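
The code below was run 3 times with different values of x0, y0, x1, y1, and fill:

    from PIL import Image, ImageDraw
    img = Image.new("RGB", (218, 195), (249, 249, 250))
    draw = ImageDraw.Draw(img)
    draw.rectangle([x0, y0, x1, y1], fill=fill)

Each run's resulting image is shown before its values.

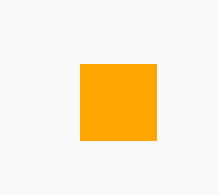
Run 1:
x0 = 80
y0 = 64
x1 = 156
y1 = 140
fill = 'orange'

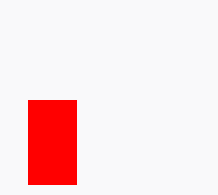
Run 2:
x0 = 28
y0 = 100
x1 = 76
y1 = 184
fill = 'red'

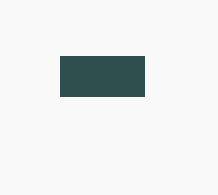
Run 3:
x0 = 60, y0 = 56, x1 = 144, y1 = 96, fill = 'darkslategray'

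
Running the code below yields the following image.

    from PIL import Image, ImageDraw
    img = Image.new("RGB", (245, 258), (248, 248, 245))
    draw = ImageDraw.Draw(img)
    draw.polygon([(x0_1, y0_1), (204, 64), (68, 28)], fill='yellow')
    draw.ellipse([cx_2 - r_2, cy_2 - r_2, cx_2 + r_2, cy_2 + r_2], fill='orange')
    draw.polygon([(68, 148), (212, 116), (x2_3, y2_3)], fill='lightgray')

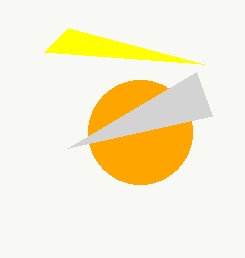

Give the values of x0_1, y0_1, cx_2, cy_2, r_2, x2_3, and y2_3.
x0_1 = 44, y0_1 = 52, cx_2 = 140, cy_2 = 132, r_2 = 52, x2_3 = 196, y2_3 = 72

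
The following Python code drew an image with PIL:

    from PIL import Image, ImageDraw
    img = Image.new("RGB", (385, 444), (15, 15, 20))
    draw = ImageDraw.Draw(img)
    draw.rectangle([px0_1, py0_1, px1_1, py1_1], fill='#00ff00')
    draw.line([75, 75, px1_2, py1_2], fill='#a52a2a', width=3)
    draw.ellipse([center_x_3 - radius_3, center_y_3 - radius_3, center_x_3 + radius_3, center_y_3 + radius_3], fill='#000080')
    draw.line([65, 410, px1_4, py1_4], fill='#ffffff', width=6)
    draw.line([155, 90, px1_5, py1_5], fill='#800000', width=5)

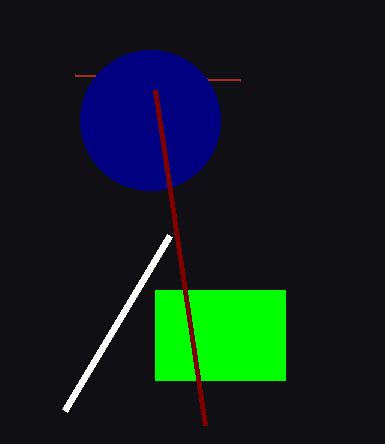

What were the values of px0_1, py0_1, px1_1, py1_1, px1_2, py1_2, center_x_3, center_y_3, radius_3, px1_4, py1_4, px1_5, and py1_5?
px0_1 = 155
py0_1 = 290
px1_1 = 285
py1_1 = 380
px1_2 = 240
py1_2 = 80
center_x_3 = 150
center_y_3 = 120
radius_3 = 70
px1_4 = 170
py1_4 = 235
px1_5 = 205
py1_5 = 425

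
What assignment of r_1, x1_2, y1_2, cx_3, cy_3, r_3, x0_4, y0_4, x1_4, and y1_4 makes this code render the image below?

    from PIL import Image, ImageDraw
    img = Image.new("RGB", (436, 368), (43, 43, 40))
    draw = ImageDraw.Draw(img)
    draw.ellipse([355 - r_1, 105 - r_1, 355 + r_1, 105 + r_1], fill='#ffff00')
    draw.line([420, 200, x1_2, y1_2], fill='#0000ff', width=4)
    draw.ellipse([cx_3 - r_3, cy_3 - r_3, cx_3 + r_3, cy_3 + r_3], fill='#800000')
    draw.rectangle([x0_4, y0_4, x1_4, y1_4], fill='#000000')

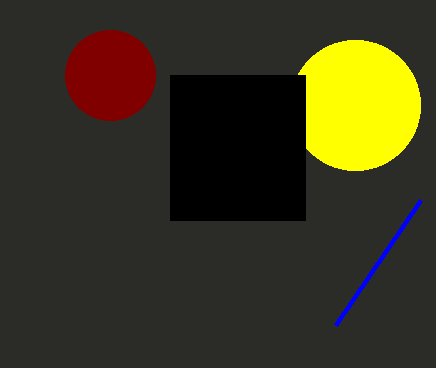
r_1 = 65
x1_2 = 335
y1_2 = 325
cx_3 = 110
cy_3 = 75
r_3 = 45
x0_4 = 170
y0_4 = 75
x1_4 = 305
y1_4 = 220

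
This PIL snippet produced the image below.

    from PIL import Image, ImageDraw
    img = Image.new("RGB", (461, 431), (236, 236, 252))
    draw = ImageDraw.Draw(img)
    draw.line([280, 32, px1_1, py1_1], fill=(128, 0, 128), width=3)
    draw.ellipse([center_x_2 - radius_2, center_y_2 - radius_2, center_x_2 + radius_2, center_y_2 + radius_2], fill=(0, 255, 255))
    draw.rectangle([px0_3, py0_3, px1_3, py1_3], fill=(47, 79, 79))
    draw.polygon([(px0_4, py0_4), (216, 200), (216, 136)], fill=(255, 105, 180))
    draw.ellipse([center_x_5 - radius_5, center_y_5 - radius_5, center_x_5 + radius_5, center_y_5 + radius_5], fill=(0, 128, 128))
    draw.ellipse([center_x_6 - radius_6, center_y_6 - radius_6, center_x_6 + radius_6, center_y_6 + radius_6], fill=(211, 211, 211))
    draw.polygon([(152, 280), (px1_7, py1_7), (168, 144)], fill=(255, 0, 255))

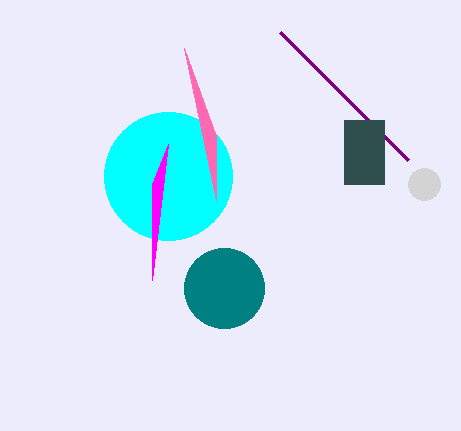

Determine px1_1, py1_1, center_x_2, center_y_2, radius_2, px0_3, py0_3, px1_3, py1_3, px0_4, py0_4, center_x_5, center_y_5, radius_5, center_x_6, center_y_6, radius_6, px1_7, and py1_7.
px1_1 = 408
py1_1 = 160
center_x_2 = 168
center_y_2 = 176
radius_2 = 64
px0_3 = 344
py0_3 = 120
px1_3 = 384
py1_3 = 184
px0_4 = 184
py0_4 = 48
center_x_5 = 224
center_y_5 = 288
radius_5 = 40
center_x_6 = 424
center_y_6 = 184
radius_6 = 16
px1_7 = 152
py1_7 = 184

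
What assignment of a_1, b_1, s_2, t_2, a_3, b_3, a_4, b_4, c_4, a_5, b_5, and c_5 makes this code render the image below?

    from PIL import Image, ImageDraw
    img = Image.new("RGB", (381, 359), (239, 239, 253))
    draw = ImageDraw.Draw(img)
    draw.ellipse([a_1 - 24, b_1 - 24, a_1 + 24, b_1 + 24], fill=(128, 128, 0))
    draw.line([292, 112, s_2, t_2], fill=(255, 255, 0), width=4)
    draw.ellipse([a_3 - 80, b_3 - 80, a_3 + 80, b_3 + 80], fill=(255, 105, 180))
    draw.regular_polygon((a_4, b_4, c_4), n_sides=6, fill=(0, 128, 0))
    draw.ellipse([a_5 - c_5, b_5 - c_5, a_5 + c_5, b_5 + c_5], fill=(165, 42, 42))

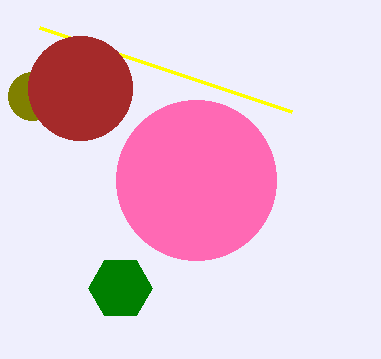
a_1 = 32, b_1 = 96, s_2 = 40, t_2 = 28, a_3 = 196, b_3 = 180, a_4 = 120, b_4 = 288, c_4 = 32, a_5 = 80, b_5 = 88, c_5 = 52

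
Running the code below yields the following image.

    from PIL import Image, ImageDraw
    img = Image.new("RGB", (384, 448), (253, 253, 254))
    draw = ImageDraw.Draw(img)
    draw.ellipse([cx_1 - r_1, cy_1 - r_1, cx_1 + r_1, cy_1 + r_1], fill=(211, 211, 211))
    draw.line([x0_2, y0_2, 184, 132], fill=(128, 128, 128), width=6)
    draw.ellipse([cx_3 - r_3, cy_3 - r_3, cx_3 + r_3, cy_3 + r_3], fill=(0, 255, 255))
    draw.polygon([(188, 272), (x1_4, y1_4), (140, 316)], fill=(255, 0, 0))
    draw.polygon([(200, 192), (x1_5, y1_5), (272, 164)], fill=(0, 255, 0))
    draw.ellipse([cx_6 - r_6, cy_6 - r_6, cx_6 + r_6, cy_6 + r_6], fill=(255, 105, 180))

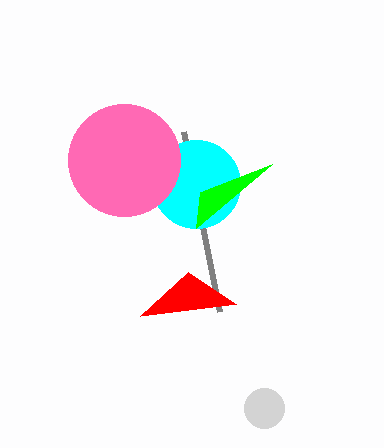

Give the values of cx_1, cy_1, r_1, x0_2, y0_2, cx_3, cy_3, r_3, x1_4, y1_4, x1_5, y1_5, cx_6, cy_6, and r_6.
cx_1 = 264; cy_1 = 408; r_1 = 20; x0_2 = 220; y0_2 = 312; cx_3 = 196; cy_3 = 184; r_3 = 44; x1_4 = 236; y1_4 = 304; x1_5 = 196; y1_5 = 228; cx_6 = 124; cy_6 = 160; r_6 = 56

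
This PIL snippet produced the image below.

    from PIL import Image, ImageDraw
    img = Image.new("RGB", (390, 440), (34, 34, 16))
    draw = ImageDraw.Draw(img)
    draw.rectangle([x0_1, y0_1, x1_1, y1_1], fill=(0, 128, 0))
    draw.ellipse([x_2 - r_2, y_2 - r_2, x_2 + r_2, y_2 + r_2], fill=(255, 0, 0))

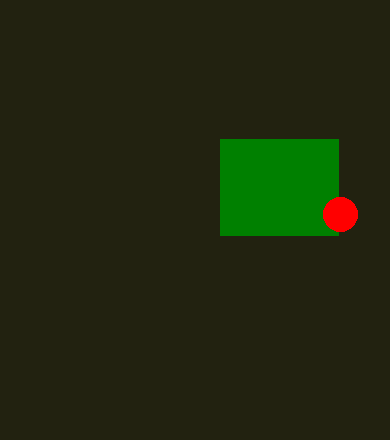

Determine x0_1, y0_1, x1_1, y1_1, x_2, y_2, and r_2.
x0_1 = 220, y0_1 = 139, x1_1 = 338, y1_1 = 235, x_2 = 340, y_2 = 214, r_2 = 17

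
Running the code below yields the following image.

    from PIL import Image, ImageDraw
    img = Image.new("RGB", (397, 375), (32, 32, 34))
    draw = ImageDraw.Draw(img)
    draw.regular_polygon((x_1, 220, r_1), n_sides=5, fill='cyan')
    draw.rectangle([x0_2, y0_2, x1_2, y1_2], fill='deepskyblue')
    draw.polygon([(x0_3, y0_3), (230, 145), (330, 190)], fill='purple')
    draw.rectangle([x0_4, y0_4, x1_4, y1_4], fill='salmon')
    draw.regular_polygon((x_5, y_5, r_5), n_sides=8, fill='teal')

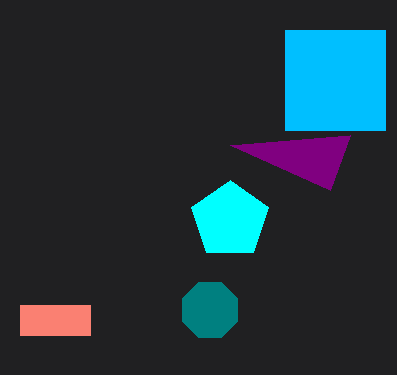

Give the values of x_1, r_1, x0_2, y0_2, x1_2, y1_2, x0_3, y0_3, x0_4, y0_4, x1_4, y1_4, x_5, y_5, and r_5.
x_1 = 230, r_1 = 40, x0_2 = 285, y0_2 = 30, x1_2 = 385, y1_2 = 130, x0_3 = 350, y0_3 = 135, x0_4 = 20, y0_4 = 305, x1_4 = 90, y1_4 = 335, x_5 = 210, y_5 = 310, r_5 = 30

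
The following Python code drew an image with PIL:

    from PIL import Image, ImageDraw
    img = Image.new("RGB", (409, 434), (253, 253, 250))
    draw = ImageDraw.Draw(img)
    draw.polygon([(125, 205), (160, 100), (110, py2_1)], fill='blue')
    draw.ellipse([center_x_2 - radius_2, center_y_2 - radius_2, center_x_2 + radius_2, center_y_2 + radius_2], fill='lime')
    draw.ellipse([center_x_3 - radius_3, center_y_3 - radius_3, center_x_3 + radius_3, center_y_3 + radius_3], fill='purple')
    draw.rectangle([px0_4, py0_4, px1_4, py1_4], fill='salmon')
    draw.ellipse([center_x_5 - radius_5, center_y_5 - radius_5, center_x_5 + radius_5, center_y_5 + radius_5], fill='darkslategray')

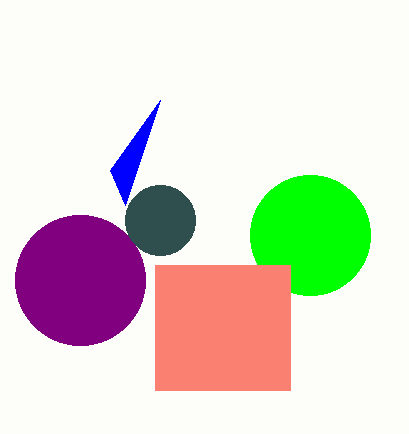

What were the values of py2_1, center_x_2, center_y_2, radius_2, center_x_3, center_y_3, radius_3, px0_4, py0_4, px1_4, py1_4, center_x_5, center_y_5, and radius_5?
py2_1 = 170, center_x_2 = 310, center_y_2 = 235, radius_2 = 60, center_x_3 = 80, center_y_3 = 280, radius_3 = 65, px0_4 = 155, py0_4 = 265, px1_4 = 290, py1_4 = 390, center_x_5 = 160, center_y_5 = 220, radius_5 = 35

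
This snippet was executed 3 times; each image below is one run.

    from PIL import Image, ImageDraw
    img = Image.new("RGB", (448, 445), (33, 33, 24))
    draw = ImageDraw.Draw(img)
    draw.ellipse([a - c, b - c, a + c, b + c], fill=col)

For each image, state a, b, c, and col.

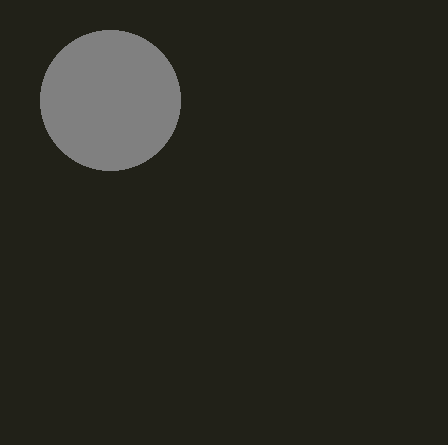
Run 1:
a = 110
b = 100
c = 70
col = 'gray'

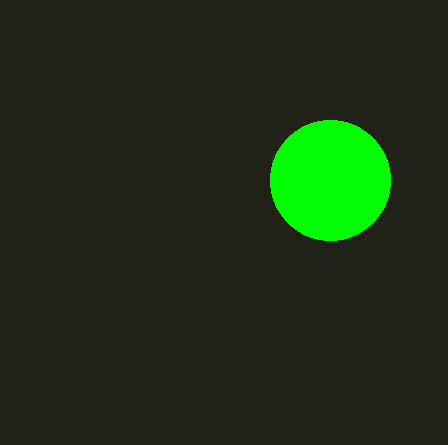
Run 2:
a = 330, b = 180, c = 60, col = 'lime'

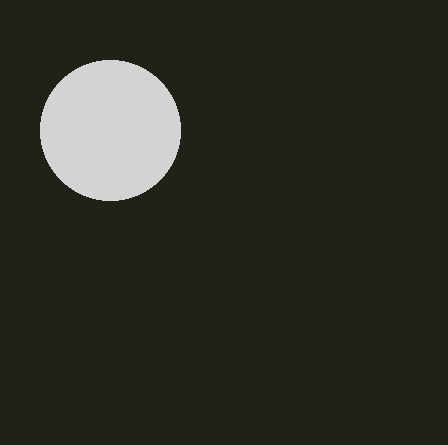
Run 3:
a = 110; b = 130; c = 70; col = 'lightgray'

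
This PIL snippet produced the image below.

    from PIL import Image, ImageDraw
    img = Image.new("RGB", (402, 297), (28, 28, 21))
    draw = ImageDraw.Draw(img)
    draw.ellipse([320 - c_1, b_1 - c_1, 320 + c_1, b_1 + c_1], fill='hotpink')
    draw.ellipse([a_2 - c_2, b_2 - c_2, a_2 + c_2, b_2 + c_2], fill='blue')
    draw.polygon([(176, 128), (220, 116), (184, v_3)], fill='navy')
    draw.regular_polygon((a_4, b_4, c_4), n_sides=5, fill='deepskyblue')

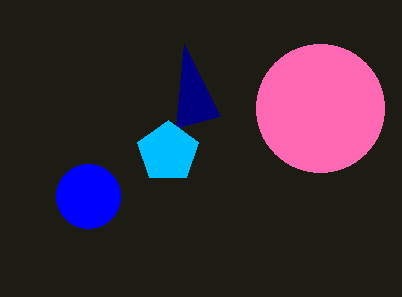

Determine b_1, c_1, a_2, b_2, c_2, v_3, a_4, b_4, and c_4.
b_1 = 108
c_1 = 64
a_2 = 88
b_2 = 196
c_2 = 32
v_3 = 44
a_4 = 168
b_4 = 152
c_4 = 32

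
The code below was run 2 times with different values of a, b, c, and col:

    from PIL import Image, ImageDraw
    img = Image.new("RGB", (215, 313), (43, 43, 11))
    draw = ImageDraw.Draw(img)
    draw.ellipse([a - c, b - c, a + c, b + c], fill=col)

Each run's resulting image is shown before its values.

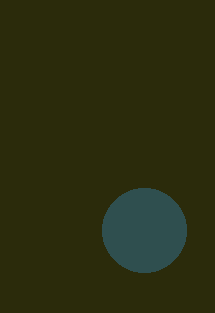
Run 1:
a = 144; b = 230; c = 42; col = 'darkslategray'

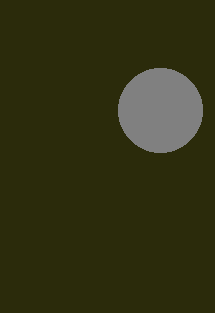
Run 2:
a = 160; b = 110; c = 42; col = 'gray'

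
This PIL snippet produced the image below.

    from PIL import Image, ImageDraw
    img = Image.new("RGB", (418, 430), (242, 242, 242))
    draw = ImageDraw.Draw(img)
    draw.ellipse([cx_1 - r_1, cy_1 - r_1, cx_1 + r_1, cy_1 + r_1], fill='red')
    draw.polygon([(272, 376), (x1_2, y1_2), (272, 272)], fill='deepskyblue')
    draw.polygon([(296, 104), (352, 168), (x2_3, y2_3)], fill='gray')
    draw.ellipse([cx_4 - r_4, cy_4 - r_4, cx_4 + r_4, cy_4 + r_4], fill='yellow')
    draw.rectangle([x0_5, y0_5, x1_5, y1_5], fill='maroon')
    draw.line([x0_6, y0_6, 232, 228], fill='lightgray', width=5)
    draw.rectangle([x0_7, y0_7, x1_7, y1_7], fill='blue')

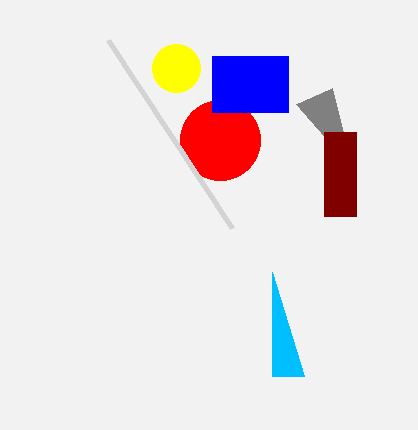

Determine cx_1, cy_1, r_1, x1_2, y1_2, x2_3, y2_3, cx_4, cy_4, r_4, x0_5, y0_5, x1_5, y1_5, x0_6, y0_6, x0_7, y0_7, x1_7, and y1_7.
cx_1 = 220
cy_1 = 140
r_1 = 40
x1_2 = 304
y1_2 = 376
x2_3 = 332
y2_3 = 88
cx_4 = 176
cy_4 = 68
r_4 = 24
x0_5 = 324
y0_5 = 132
x1_5 = 356
y1_5 = 216
x0_6 = 108
y0_6 = 40
x0_7 = 212
y0_7 = 56
x1_7 = 288
y1_7 = 112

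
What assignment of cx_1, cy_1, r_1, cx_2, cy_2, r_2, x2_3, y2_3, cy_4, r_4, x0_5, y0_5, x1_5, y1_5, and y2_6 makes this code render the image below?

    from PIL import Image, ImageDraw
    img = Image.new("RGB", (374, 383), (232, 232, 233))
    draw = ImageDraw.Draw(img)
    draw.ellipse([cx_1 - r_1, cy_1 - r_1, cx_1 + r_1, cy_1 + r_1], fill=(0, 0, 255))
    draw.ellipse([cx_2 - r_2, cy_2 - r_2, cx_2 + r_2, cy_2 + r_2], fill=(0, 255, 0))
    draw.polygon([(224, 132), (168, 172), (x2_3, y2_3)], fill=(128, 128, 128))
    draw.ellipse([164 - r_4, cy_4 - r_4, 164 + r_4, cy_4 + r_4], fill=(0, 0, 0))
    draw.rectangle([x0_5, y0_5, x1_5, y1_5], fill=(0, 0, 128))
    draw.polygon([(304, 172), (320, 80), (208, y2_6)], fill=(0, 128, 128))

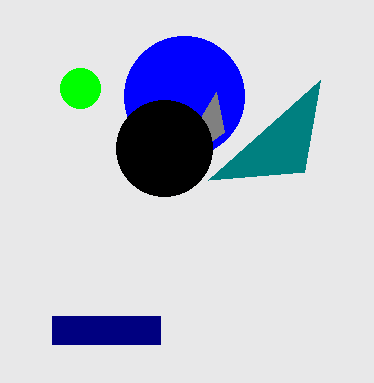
cx_1 = 184; cy_1 = 96; r_1 = 60; cx_2 = 80; cy_2 = 88; r_2 = 20; x2_3 = 216; y2_3 = 92; cy_4 = 148; r_4 = 48; x0_5 = 52; y0_5 = 316; x1_5 = 160; y1_5 = 344; y2_6 = 180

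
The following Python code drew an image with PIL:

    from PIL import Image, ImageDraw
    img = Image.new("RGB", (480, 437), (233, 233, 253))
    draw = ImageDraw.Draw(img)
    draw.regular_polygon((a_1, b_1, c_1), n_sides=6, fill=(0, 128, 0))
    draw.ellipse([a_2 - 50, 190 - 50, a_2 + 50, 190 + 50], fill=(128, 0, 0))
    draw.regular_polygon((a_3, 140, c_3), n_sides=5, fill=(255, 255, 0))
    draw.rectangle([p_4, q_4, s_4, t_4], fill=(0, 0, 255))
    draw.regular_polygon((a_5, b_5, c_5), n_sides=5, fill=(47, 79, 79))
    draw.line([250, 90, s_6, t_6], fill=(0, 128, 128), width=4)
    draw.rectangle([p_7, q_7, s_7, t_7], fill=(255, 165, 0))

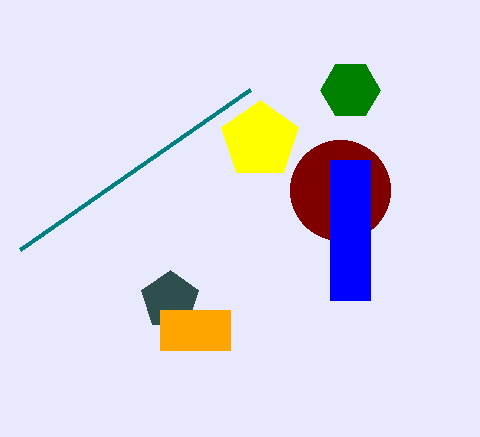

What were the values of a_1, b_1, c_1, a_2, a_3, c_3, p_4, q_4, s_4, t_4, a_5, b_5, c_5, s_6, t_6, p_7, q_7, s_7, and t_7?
a_1 = 350; b_1 = 90; c_1 = 30; a_2 = 340; a_3 = 260; c_3 = 40; p_4 = 330; q_4 = 160; s_4 = 370; t_4 = 300; a_5 = 170; b_5 = 300; c_5 = 30; s_6 = 20; t_6 = 250; p_7 = 160; q_7 = 310; s_7 = 230; t_7 = 350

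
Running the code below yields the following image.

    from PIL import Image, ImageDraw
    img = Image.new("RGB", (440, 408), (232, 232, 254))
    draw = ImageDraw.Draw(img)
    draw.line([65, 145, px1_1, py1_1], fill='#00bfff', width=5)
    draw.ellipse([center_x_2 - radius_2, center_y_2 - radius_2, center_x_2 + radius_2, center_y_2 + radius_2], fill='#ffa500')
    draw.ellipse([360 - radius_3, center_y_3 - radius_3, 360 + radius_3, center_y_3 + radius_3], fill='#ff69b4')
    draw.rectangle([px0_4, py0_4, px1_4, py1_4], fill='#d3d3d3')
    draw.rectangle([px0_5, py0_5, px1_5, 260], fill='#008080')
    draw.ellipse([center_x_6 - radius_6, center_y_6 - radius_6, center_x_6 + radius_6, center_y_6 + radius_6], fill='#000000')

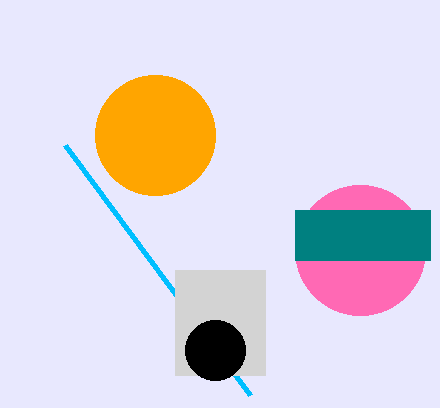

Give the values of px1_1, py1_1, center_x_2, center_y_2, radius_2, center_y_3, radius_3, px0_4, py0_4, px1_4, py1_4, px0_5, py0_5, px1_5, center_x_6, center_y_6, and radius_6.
px1_1 = 250; py1_1 = 395; center_x_2 = 155; center_y_2 = 135; radius_2 = 60; center_y_3 = 250; radius_3 = 65; px0_4 = 175; py0_4 = 270; px1_4 = 265; py1_4 = 375; px0_5 = 295; py0_5 = 210; px1_5 = 430; center_x_6 = 215; center_y_6 = 350; radius_6 = 30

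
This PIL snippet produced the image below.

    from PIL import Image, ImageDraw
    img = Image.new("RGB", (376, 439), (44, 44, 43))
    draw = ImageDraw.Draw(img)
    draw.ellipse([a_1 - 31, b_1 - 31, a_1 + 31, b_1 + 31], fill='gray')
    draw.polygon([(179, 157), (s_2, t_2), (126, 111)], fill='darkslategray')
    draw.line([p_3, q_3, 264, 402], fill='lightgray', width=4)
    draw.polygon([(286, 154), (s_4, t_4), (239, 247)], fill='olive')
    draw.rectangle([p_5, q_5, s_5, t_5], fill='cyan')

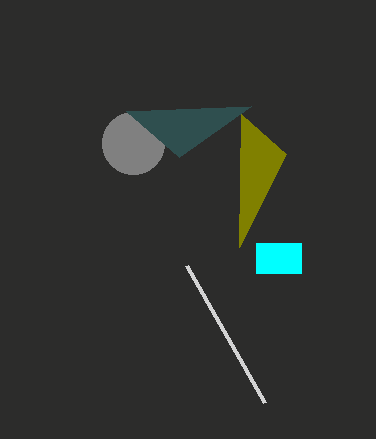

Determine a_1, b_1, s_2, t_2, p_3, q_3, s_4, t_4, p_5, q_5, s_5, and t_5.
a_1 = 133, b_1 = 143, s_2 = 251, t_2 = 106, p_3 = 186, q_3 = 265, s_4 = 241, t_4 = 114, p_5 = 256, q_5 = 243, s_5 = 301, t_5 = 273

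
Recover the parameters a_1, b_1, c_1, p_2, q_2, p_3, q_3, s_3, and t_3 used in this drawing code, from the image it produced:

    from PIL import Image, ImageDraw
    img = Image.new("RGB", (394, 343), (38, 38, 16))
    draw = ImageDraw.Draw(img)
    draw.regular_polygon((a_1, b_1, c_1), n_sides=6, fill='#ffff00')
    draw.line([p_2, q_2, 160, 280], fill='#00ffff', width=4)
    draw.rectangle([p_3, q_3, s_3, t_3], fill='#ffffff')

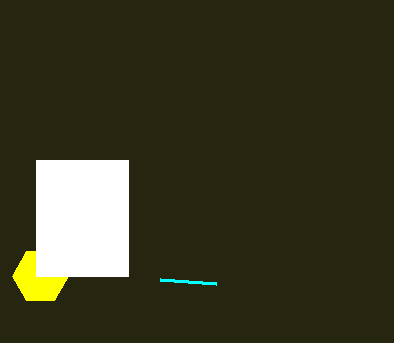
a_1 = 40; b_1 = 276; c_1 = 28; p_2 = 216; q_2 = 284; p_3 = 36; q_3 = 160; s_3 = 128; t_3 = 276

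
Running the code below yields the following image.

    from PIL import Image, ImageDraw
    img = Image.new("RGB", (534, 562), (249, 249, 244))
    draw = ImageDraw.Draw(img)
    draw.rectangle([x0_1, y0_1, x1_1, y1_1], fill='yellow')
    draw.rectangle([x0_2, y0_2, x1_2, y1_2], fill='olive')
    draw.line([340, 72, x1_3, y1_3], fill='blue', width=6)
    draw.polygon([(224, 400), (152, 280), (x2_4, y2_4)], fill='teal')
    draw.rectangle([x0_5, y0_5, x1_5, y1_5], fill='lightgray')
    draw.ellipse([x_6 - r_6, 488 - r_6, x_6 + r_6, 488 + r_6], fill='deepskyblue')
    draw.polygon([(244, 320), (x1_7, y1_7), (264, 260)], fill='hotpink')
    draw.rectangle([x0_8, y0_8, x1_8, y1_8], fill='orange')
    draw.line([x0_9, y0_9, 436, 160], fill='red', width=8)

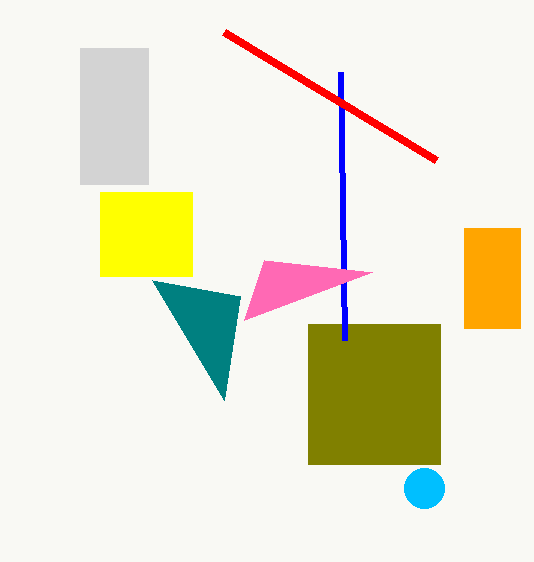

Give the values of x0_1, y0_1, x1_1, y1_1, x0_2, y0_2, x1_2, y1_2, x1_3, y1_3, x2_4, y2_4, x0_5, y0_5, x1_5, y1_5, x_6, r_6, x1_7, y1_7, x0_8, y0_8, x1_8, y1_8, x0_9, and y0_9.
x0_1 = 100, y0_1 = 192, x1_1 = 192, y1_1 = 276, x0_2 = 308, y0_2 = 324, x1_2 = 440, y1_2 = 464, x1_3 = 344, y1_3 = 340, x2_4 = 240, y2_4 = 296, x0_5 = 80, y0_5 = 48, x1_5 = 148, y1_5 = 184, x_6 = 424, r_6 = 20, x1_7 = 372, y1_7 = 272, x0_8 = 464, y0_8 = 228, x1_8 = 520, y1_8 = 328, x0_9 = 224, y0_9 = 32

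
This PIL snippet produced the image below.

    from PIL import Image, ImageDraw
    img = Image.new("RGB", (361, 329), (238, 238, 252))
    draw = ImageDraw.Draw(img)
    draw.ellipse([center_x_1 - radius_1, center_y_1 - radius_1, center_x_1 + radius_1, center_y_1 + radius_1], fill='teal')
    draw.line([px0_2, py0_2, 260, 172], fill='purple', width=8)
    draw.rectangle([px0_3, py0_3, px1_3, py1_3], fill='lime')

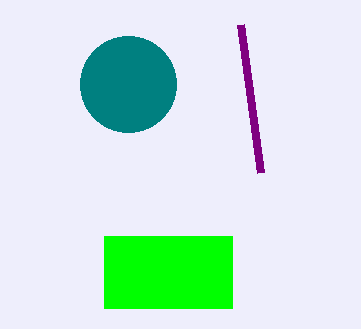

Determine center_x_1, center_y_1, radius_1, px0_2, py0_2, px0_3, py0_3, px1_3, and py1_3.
center_x_1 = 128; center_y_1 = 84; radius_1 = 48; px0_2 = 240; py0_2 = 24; px0_3 = 104; py0_3 = 236; px1_3 = 232; py1_3 = 308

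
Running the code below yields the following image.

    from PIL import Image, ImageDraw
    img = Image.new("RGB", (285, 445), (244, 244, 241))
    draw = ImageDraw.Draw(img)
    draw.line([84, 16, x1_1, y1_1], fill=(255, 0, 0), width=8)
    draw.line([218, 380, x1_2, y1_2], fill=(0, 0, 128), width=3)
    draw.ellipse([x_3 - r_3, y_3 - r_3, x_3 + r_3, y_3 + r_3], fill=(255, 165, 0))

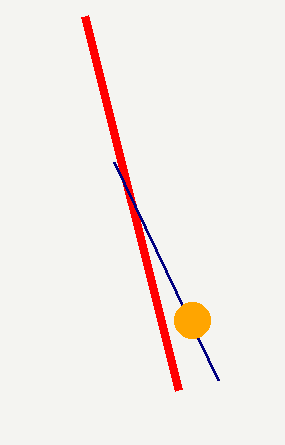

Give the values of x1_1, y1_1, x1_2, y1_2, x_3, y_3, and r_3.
x1_1 = 178, y1_1 = 390, x1_2 = 114, y1_2 = 162, x_3 = 192, y_3 = 320, r_3 = 18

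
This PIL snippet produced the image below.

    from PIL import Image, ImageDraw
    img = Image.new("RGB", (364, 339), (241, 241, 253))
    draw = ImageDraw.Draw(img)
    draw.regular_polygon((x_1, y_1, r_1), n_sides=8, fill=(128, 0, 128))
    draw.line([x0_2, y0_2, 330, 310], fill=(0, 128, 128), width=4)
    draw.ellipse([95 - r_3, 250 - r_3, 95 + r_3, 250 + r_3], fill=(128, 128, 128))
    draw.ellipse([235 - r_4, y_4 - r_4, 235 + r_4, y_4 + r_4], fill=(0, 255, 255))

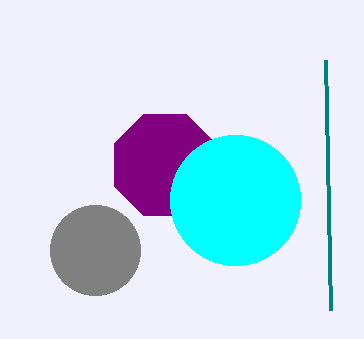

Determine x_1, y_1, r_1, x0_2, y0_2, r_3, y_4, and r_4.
x_1 = 165
y_1 = 165
r_1 = 55
x0_2 = 325
y0_2 = 60
r_3 = 45
y_4 = 200
r_4 = 65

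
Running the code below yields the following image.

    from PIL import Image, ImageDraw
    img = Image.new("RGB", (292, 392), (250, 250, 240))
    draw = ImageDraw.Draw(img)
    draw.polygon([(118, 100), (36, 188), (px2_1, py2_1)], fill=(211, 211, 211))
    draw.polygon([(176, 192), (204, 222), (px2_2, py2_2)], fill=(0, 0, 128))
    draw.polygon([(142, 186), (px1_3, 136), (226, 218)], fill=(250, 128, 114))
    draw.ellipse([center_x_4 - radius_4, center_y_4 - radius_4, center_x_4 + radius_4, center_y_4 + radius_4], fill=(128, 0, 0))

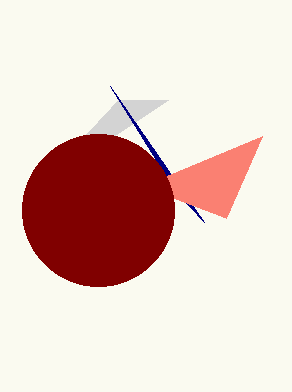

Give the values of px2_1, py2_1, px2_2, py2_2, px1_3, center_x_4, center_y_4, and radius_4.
px2_1 = 168; py2_1 = 100; px2_2 = 110; py2_2 = 86; px1_3 = 262; center_x_4 = 98; center_y_4 = 210; radius_4 = 76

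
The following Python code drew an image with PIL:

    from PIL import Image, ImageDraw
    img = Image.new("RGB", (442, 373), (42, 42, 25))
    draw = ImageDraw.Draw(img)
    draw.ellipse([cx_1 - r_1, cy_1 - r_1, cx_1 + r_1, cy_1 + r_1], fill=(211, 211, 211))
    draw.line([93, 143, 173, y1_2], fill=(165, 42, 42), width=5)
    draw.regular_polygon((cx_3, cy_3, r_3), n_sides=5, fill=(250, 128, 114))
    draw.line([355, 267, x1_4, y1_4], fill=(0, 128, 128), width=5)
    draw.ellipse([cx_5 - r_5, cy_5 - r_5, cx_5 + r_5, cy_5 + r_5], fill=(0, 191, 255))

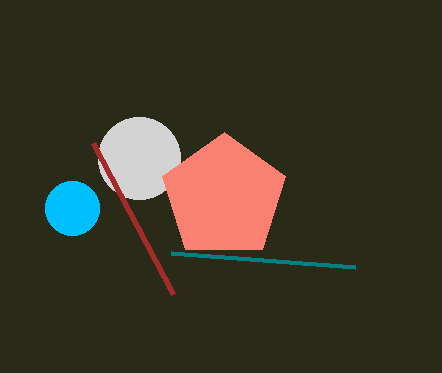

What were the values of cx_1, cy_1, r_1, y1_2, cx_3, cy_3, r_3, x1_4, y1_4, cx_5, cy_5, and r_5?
cx_1 = 139; cy_1 = 158; r_1 = 41; y1_2 = 294; cx_3 = 224; cy_3 = 197; r_3 = 65; x1_4 = 171; y1_4 = 253; cx_5 = 72; cy_5 = 208; r_5 = 27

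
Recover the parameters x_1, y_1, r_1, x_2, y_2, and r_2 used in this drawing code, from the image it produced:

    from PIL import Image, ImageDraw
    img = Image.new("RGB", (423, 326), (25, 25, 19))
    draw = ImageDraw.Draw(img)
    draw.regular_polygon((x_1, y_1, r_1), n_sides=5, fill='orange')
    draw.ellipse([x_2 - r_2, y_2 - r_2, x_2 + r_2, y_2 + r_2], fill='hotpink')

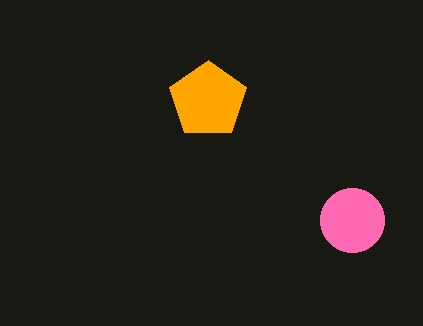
x_1 = 208, y_1 = 100, r_1 = 40, x_2 = 352, y_2 = 220, r_2 = 32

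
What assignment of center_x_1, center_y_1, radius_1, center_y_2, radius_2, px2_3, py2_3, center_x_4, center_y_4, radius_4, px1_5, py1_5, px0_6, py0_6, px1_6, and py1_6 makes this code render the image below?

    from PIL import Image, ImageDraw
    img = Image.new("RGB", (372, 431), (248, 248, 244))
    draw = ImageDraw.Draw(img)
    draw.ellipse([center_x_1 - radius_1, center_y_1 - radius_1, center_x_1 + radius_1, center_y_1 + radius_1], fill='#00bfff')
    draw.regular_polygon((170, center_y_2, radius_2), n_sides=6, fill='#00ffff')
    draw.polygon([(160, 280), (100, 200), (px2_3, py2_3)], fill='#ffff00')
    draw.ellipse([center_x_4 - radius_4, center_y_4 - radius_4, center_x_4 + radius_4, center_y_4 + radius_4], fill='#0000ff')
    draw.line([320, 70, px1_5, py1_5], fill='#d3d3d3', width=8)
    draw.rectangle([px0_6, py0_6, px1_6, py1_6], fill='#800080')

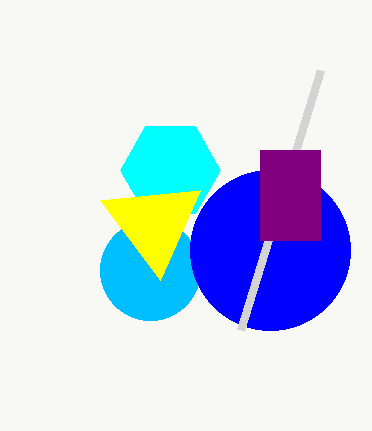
center_x_1 = 150; center_y_1 = 270; radius_1 = 50; center_y_2 = 170; radius_2 = 50; px2_3 = 200; py2_3 = 190; center_x_4 = 270; center_y_4 = 250; radius_4 = 80; px1_5 = 240; py1_5 = 330; px0_6 = 260; py0_6 = 150; px1_6 = 320; py1_6 = 240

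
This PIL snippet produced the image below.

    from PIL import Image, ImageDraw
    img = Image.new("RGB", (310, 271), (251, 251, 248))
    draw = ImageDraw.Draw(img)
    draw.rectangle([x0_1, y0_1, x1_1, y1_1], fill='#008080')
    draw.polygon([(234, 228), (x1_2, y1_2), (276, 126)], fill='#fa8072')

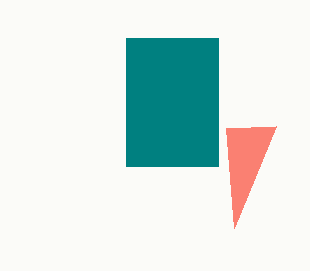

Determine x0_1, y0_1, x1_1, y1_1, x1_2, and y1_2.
x0_1 = 126
y0_1 = 38
x1_1 = 218
y1_1 = 166
x1_2 = 226
y1_2 = 128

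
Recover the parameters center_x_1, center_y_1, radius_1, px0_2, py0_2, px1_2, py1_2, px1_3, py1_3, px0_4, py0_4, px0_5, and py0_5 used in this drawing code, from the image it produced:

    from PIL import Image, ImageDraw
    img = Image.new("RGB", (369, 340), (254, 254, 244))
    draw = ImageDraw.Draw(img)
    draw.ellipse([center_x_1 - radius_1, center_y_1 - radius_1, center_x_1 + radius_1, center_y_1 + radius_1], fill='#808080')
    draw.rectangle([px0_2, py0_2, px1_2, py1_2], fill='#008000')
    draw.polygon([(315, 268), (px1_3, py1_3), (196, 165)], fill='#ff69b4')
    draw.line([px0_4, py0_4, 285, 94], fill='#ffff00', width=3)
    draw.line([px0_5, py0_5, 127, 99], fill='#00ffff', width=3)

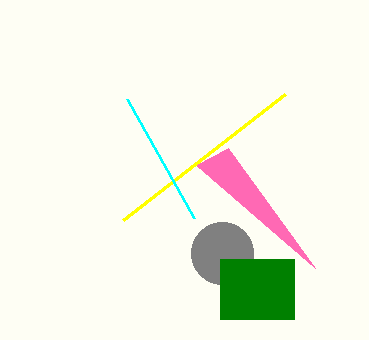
center_x_1 = 222; center_y_1 = 253; radius_1 = 31; px0_2 = 220; py0_2 = 259; px1_2 = 294; py1_2 = 319; px1_3 = 228; py1_3 = 148; px0_4 = 123; py0_4 = 220; px0_5 = 194; py0_5 = 218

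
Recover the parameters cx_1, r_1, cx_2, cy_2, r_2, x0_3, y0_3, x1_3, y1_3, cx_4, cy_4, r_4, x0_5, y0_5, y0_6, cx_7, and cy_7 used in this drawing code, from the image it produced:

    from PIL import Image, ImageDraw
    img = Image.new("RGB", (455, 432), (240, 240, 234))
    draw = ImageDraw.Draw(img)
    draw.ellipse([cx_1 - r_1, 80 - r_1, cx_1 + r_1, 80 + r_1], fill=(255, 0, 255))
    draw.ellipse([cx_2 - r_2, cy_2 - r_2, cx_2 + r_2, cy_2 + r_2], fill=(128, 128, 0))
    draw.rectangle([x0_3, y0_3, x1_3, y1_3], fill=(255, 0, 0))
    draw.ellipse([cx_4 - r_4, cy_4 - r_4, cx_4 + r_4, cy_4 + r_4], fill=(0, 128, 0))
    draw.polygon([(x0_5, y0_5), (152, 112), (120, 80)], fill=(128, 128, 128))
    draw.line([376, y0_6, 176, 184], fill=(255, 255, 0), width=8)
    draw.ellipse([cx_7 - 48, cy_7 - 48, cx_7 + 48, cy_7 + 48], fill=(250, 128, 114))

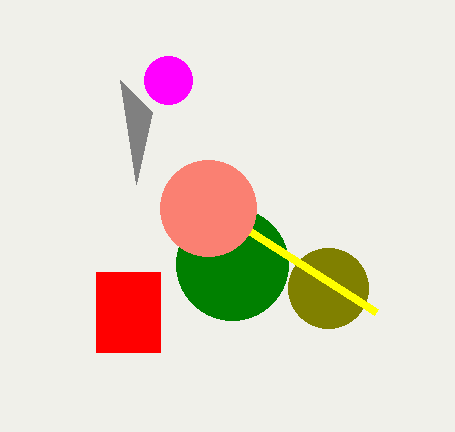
cx_1 = 168
r_1 = 24
cx_2 = 328
cy_2 = 288
r_2 = 40
x0_3 = 96
y0_3 = 272
x1_3 = 160
y1_3 = 352
cx_4 = 232
cy_4 = 264
r_4 = 56
x0_5 = 136
y0_5 = 184
y0_6 = 312
cx_7 = 208
cy_7 = 208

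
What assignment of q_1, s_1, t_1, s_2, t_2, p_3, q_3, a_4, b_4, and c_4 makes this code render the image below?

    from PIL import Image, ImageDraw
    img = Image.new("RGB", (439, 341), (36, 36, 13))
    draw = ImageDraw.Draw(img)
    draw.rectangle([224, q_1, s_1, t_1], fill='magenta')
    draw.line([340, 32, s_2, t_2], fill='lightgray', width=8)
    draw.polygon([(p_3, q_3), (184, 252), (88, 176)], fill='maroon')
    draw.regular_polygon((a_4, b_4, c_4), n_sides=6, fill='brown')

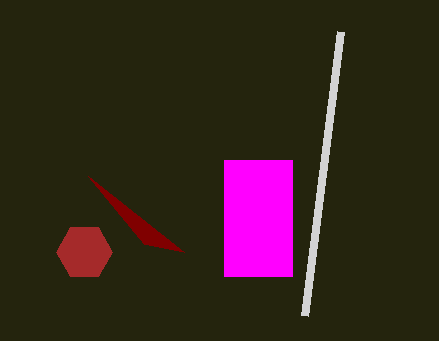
q_1 = 160; s_1 = 292; t_1 = 276; s_2 = 304; t_2 = 316; p_3 = 144; q_3 = 244; a_4 = 84; b_4 = 252; c_4 = 28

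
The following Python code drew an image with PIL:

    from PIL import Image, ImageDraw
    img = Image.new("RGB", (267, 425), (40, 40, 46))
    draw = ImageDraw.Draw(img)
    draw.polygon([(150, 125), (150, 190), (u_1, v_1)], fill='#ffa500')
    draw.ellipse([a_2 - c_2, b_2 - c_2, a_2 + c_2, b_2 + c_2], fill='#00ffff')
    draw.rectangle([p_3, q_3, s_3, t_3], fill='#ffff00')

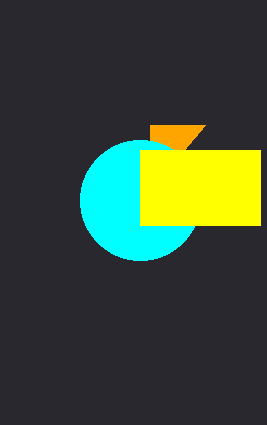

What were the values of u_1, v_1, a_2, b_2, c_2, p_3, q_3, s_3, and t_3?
u_1 = 205
v_1 = 125
a_2 = 140
b_2 = 200
c_2 = 60
p_3 = 140
q_3 = 150
s_3 = 260
t_3 = 225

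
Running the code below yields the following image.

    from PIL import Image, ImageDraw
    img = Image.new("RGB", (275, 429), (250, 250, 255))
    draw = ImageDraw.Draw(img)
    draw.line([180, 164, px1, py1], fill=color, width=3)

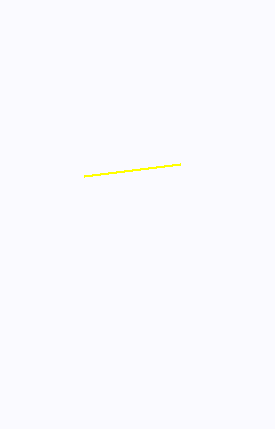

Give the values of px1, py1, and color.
px1 = 84, py1 = 176, color = 'yellow'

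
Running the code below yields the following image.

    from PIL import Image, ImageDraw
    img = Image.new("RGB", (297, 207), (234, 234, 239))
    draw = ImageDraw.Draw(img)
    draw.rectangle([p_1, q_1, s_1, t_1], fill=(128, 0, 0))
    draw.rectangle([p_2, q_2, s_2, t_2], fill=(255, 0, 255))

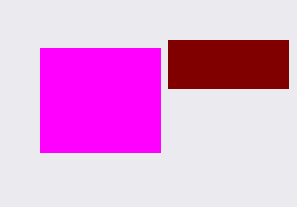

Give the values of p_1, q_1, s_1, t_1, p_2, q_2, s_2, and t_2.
p_1 = 168
q_1 = 40
s_1 = 288
t_1 = 88
p_2 = 40
q_2 = 48
s_2 = 160
t_2 = 152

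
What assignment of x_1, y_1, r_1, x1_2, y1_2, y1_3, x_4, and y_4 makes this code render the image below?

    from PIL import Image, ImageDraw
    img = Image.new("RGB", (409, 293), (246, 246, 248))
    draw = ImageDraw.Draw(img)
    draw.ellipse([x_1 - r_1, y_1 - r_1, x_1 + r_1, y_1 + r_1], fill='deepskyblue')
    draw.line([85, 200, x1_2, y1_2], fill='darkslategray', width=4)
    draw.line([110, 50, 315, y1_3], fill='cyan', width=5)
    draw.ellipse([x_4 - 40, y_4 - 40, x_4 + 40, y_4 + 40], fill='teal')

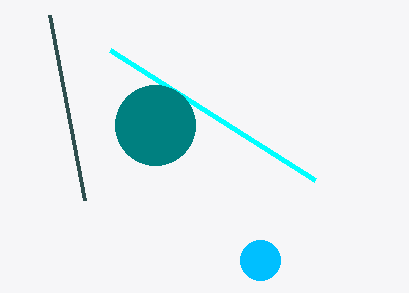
x_1 = 260, y_1 = 260, r_1 = 20, x1_2 = 50, y1_2 = 15, y1_3 = 180, x_4 = 155, y_4 = 125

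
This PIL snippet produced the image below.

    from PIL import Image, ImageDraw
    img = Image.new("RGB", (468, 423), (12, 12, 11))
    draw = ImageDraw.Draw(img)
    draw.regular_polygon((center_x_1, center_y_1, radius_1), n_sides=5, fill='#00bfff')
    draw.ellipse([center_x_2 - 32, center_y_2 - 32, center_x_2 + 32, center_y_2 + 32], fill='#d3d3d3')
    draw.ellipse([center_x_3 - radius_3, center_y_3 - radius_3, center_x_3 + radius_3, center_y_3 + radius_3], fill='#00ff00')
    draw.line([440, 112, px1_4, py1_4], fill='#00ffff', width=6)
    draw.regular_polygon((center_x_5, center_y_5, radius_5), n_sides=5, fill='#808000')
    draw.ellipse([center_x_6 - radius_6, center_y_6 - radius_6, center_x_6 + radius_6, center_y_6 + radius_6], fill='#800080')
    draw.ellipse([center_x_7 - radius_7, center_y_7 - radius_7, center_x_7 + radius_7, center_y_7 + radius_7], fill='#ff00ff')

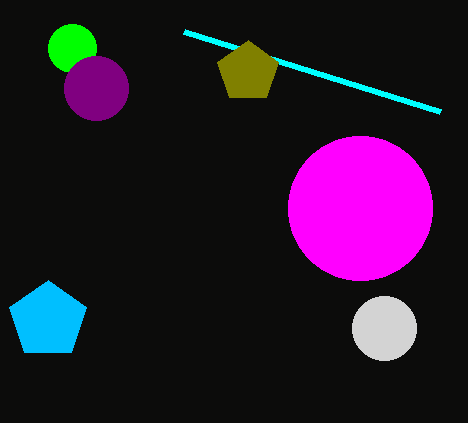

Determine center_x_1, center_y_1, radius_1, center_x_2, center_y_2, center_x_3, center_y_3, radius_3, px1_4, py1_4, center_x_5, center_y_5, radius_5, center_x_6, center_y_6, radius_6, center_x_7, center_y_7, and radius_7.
center_x_1 = 48
center_y_1 = 320
radius_1 = 40
center_x_2 = 384
center_y_2 = 328
center_x_3 = 72
center_y_3 = 48
radius_3 = 24
px1_4 = 184
py1_4 = 32
center_x_5 = 248
center_y_5 = 72
radius_5 = 32
center_x_6 = 96
center_y_6 = 88
radius_6 = 32
center_x_7 = 360
center_y_7 = 208
radius_7 = 72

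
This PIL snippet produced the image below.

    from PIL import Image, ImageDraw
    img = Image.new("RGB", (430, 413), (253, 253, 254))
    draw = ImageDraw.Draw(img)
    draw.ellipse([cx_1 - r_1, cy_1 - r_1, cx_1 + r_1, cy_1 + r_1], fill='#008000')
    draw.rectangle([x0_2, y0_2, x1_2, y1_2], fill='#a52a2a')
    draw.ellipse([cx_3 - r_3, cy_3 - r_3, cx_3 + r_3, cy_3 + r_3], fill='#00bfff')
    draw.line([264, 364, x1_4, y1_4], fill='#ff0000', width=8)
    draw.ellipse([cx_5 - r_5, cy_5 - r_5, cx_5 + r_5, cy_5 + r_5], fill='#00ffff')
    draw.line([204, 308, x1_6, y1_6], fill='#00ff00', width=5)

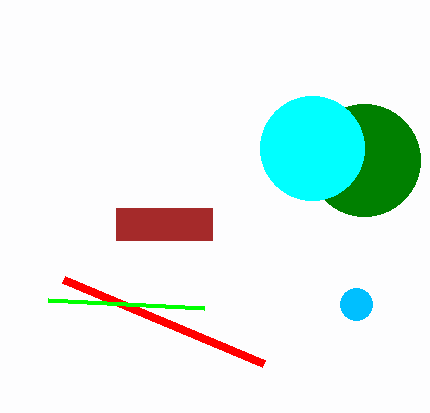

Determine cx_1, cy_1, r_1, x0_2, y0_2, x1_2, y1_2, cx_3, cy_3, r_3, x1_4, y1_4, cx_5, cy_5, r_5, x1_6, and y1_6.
cx_1 = 364, cy_1 = 160, r_1 = 56, x0_2 = 116, y0_2 = 208, x1_2 = 212, y1_2 = 240, cx_3 = 356, cy_3 = 304, r_3 = 16, x1_4 = 64, y1_4 = 280, cx_5 = 312, cy_5 = 148, r_5 = 52, x1_6 = 48, y1_6 = 300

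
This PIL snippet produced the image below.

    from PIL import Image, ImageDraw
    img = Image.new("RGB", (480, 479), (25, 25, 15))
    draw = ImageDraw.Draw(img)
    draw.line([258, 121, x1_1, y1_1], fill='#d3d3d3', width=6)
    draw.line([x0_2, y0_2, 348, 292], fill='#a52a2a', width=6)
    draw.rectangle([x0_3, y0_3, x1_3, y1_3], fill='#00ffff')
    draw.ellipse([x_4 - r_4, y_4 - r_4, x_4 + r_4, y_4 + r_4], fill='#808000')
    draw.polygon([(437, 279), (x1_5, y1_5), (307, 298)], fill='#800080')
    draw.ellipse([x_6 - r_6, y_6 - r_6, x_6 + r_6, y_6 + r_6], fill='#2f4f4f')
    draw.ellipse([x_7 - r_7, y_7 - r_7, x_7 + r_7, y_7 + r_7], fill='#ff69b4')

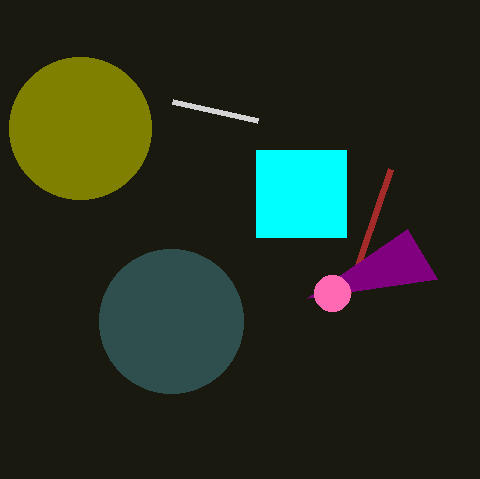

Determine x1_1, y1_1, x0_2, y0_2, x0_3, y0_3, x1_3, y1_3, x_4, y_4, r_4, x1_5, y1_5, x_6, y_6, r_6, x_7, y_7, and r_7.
x1_1 = 173
y1_1 = 102
x0_2 = 390
y0_2 = 169
x0_3 = 256
y0_3 = 150
x1_3 = 346
y1_3 = 237
x_4 = 80
y_4 = 128
r_4 = 71
x1_5 = 407
y1_5 = 229
x_6 = 171
y_6 = 321
r_6 = 72
x_7 = 332
y_7 = 293
r_7 = 18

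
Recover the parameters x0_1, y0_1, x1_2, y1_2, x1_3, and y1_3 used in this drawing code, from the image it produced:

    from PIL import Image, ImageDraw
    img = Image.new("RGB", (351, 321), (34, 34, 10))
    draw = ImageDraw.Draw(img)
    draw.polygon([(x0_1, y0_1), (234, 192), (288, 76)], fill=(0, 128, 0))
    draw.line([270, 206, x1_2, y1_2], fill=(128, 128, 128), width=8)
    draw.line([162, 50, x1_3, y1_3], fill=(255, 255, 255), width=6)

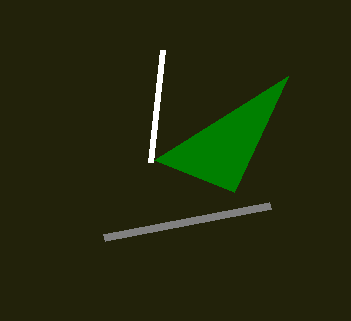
x0_1 = 154, y0_1 = 160, x1_2 = 104, y1_2 = 238, x1_3 = 150, y1_3 = 162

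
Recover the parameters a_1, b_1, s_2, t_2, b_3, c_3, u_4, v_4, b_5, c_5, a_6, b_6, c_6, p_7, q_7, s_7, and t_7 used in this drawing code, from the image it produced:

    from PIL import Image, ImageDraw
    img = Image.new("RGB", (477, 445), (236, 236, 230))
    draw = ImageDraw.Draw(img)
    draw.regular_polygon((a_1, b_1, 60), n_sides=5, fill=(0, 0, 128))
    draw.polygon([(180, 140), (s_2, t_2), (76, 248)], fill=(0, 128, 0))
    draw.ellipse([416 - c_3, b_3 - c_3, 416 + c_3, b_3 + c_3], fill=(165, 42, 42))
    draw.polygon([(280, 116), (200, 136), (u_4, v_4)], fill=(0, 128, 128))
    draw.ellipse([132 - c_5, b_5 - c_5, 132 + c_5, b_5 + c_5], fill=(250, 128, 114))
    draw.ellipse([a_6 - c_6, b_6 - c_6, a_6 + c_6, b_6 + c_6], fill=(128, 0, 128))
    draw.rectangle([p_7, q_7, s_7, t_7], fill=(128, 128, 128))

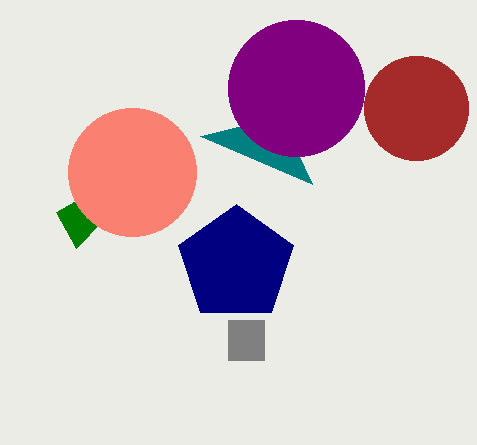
a_1 = 236; b_1 = 264; s_2 = 56; t_2 = 212; b_3 = 108; c_3 = 52; u_4 = 312; v_4 = 184; b_5 = 172; c_5 = 64; a_6 = 296; b_6 = 88; c_6 = 68; p_7 = 228; q_7 = 320; s_7 = 264; t_7 = 360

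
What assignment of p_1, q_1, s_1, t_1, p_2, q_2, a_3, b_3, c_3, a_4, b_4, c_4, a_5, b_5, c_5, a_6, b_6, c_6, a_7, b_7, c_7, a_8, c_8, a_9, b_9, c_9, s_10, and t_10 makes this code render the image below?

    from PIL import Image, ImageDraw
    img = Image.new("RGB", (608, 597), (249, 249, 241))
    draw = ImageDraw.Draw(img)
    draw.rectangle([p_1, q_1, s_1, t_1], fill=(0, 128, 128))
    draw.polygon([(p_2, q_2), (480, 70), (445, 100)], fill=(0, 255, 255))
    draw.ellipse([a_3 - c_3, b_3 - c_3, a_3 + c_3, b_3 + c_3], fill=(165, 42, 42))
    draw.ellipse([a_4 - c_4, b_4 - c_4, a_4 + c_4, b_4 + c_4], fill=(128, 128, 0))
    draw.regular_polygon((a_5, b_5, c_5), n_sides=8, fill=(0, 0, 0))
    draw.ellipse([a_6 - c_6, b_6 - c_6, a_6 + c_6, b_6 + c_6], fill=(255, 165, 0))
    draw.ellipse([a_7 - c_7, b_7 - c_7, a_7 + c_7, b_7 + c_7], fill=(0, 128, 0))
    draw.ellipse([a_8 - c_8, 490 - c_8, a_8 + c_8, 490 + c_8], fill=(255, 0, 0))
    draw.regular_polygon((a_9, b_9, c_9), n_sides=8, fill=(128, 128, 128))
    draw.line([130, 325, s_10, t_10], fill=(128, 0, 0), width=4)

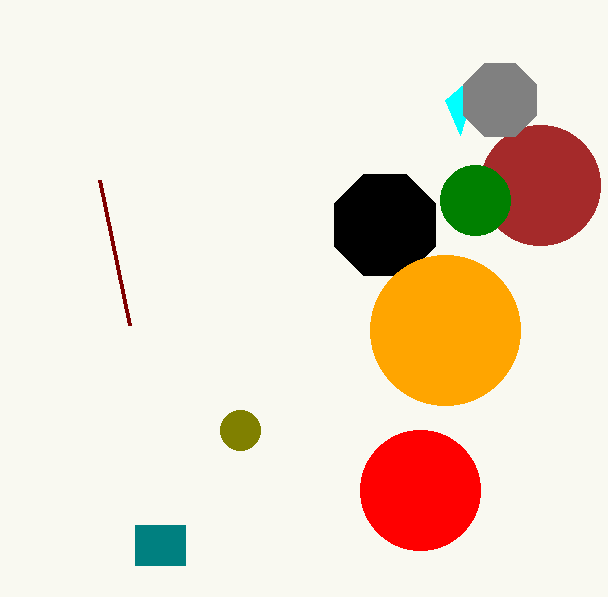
p_1 = 135
q_1 = 525
s_1 = 185
t_1 = 565
p_2 = 460
q_2 = 135
a_3 = 540
b_3 = 185
c_3 = 60
a_4 = 240
b_4 = 430
c_4 = 20
a_5 = 385
b_5 = 225
c_5 = 55
a_6 = 445
b_6 = 330
c_6 = 75
a_7 = 475
b_7 = 200
c_7 = 35
a_8 = 420
c_8 = 60
a_9 = 500
b_9 = 100
c_9 = 40
s_10 = 100
t_10 = 180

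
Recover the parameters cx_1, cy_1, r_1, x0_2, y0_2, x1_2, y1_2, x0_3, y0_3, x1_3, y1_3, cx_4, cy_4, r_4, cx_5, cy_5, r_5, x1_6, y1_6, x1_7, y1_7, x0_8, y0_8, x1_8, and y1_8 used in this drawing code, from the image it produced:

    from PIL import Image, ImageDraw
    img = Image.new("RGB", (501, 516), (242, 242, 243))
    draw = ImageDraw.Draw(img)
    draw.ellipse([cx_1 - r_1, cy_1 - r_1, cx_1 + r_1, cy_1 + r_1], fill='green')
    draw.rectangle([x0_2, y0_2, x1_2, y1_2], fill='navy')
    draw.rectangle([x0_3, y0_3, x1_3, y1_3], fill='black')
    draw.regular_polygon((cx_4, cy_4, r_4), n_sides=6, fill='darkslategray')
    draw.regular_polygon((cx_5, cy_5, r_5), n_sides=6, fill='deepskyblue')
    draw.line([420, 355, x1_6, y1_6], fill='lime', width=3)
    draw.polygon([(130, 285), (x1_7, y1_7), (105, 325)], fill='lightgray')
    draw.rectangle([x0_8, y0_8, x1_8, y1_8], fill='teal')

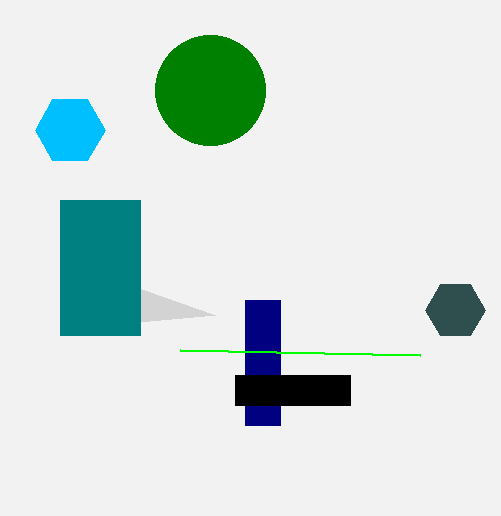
cx_1 = 210
cy_1 = 90
r_1 = 55
x0_2 = 245
y0_2 = 300
x1_2 = 280
y1_2 = 425
x0_3 = 235
y0_3 = 375
x1_3 = 350
y1_3 = 405
cx_4 = 455
cy_4 = 310
r_4 = 30
cx_5 = 70
cy_5 = 130
r_5 = 35
x1_6 = 180
y1_6 = 350
x1_7 = 215
y1_7 = 315
x0_8 = 60
y0_8 = 200
x1_8 = 140
y1_8 = 335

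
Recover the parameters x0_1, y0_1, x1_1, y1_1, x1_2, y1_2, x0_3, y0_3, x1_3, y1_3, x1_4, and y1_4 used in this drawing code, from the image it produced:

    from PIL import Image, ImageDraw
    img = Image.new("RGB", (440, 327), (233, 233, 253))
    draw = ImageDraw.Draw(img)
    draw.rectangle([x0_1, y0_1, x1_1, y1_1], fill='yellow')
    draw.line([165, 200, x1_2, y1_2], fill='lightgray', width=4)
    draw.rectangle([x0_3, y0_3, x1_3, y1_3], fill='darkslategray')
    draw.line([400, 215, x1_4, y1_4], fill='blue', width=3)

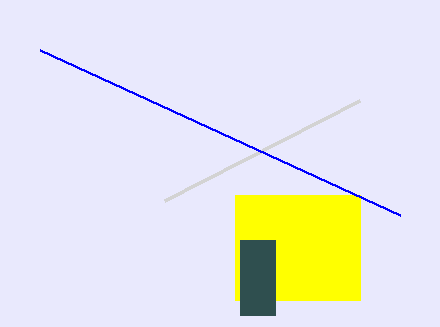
x0_1 = 235
y0_1 = 195
x1_1 = 360
y1_1 = 300
x1_2 = 360
y1_2 = 100
x0_3 = 240
y0_3 = 240
x1_3 = 275
y1_3 = 315
x1_4 = 40
y1_4 = 50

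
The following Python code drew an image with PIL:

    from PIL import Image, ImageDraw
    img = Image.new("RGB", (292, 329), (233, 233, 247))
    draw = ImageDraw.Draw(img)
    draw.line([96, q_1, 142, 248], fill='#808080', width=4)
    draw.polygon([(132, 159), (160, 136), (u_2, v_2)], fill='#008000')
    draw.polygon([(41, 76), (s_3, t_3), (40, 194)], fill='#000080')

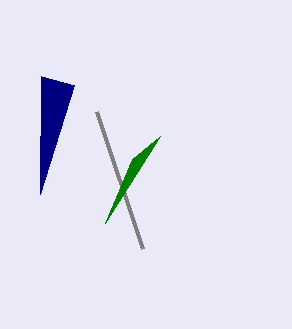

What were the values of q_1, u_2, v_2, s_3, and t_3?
q_1 = 111, u_2 = 105, v_2 = 223, s_3 = 74, t_3 = 85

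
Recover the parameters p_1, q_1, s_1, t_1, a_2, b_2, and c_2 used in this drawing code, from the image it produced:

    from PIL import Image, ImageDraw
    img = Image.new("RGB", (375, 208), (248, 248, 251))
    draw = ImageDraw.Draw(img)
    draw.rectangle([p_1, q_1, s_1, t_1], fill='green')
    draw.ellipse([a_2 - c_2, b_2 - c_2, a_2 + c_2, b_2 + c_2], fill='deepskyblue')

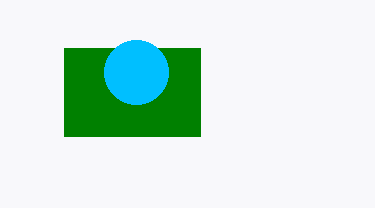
p_1 = 64
q_1 = 48
s_1 = 200
t_1 = 136
a_2 = 136
b_2 = 72
c_2 = 32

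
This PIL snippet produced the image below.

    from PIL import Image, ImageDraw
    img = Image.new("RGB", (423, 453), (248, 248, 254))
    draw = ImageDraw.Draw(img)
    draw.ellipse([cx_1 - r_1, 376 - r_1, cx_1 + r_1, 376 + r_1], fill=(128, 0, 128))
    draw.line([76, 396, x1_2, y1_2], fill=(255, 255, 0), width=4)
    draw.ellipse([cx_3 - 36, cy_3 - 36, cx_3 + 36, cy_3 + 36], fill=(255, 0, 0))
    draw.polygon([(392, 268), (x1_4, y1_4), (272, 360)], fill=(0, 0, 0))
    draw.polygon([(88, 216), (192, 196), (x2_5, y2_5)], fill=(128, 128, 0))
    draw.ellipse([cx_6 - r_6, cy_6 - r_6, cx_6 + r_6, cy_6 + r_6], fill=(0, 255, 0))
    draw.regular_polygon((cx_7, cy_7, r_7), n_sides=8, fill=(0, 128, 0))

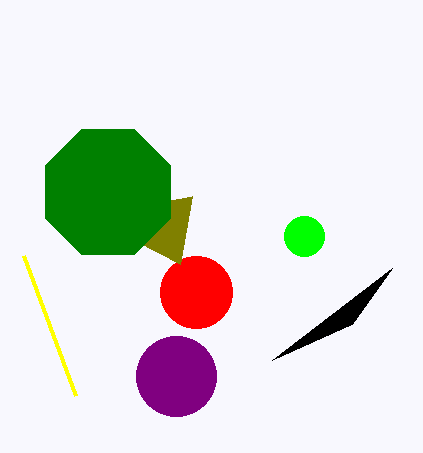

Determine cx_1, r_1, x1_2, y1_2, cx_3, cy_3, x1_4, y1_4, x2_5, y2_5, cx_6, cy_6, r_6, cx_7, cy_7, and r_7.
cx_1 = 176, r_1 = 40, x1_2 = 24, y1_2 = 256, cx_3 = 196, cy_3 = 292, x1_4 = 352, y1_4 = 324, x2_5 = 180, y2_5 = 264, cx_6 = 304, cy_6 = 236, r_6 = 20, cx_7 = 108, cy_7 = 192, r_7 = 68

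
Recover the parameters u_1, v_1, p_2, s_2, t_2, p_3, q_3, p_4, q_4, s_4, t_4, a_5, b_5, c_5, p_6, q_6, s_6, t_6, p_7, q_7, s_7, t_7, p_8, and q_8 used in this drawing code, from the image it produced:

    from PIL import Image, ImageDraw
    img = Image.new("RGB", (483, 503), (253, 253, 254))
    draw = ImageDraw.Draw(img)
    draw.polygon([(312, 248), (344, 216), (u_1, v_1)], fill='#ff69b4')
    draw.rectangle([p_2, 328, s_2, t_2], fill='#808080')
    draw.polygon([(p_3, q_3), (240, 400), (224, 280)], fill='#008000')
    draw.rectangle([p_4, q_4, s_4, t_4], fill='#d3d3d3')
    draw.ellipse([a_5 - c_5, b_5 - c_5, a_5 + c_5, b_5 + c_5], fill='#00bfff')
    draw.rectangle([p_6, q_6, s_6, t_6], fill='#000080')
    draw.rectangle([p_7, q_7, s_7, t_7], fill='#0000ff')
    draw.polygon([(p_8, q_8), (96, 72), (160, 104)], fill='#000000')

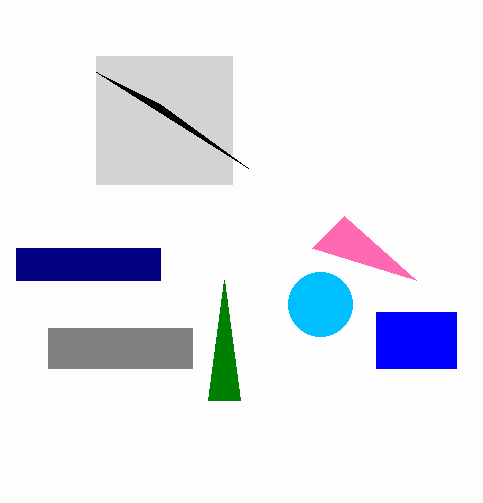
u_1 = 416; v_1 = 280; p_2 = 48; s_2 = 192; t_2 = 368; p_3 = 208; q_3 = 400; p_4 = 96; q_4 = 56; s_4 = 232; t_4 = 184; a_5 = 320; b_5 = 304; c_5 = 32; p_6 = 16; q_6 = 248; s_6 = 160; t_6 = 280; p_7 = 376; q_7 = 312; s_7 = 456; t_7 = 368; p_8 = 248; q_8 = 168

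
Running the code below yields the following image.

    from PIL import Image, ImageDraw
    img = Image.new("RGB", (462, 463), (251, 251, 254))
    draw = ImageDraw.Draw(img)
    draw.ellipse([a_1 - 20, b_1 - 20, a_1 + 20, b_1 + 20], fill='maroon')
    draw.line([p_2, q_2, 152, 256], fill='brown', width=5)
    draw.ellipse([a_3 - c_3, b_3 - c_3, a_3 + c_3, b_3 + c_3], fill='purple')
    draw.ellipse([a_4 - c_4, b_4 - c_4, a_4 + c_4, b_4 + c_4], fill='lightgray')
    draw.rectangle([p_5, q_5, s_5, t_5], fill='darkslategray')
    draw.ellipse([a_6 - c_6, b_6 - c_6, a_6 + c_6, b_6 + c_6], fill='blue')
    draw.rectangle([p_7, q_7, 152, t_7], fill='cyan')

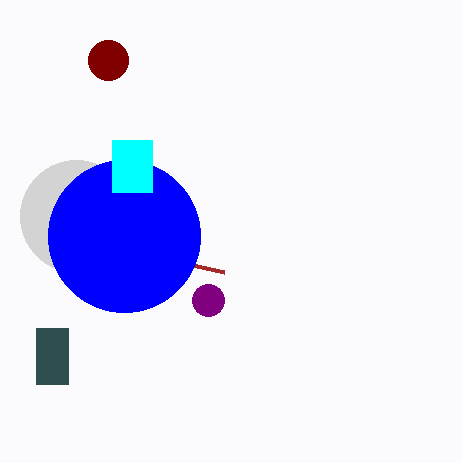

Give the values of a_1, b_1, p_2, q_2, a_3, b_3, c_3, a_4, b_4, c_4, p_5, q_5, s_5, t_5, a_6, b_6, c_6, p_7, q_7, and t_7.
a_1 = 108
b_1 = 60
p_2 = 224
q_2 = 272
a_3 = 208
b_3 = 300
c_3 = 16
a_4 = 76
b_4 = 216
c_4 = 56
p_5 = 36
q_5 = 328
s_5 = 68
t_5 = 384
a_6 = 124
b_6 = 236
c_6 = 76
p_7 = 112
q_7 = 140
t_7 = 192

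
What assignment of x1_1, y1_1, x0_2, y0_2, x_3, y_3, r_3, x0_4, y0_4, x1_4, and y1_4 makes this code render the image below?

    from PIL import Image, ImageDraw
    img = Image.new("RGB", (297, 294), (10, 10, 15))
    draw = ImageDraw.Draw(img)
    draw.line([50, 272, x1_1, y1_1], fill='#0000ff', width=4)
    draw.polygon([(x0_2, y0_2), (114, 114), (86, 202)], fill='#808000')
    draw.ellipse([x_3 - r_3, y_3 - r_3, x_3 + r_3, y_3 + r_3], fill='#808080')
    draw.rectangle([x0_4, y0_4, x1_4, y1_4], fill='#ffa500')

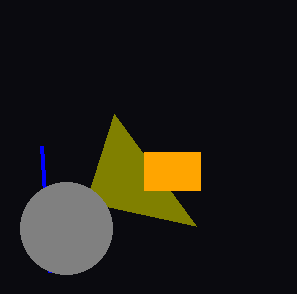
x1_1 = 42; y1_1 = 146; x0_2 = 196; y0_2 = 226; x_3 = 66; y_3 = 228; r_3 = 46; x0_4 = 144; y0_4 = 152; x1_4 = 200; y1_4 = 190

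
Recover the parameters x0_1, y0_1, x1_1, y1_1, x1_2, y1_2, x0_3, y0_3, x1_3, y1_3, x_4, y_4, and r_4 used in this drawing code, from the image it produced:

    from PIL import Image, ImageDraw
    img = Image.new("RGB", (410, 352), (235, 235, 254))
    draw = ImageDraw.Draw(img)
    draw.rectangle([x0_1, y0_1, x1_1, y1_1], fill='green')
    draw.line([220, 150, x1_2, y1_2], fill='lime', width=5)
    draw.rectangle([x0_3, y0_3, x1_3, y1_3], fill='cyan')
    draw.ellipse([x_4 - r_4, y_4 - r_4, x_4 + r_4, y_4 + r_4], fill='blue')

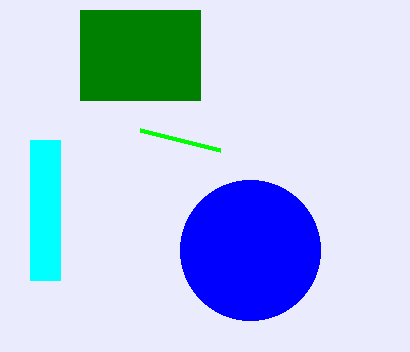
x0_1 = 80; y0_1 = 10; x1_1 = 200; y1_1 = 100; x1_2 = 140; y1_2 = 130; x0_3 = 30; y0_3 = 140; x1_3 = 60; y1_3 = 280; x_4 = 250; y_4 = 250; r_4 = 70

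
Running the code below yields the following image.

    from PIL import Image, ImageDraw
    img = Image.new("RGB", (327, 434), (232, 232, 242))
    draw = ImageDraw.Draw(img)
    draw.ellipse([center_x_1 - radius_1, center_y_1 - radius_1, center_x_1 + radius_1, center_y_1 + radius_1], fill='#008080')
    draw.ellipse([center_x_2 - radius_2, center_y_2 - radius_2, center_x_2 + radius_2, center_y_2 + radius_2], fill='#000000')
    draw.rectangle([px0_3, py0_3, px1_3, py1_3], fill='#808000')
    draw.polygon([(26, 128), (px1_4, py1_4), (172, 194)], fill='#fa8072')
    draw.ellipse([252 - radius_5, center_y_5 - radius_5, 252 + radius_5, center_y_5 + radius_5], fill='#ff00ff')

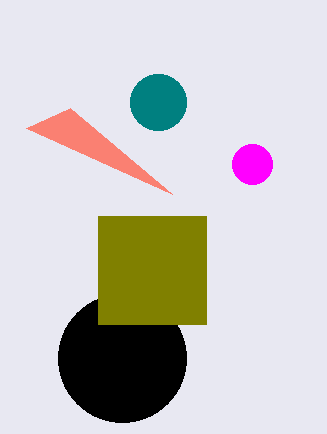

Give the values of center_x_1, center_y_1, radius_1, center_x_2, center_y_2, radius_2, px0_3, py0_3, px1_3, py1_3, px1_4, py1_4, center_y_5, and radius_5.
center_x_1 = 158
center_y_1 = 102
radius_1 = 28
center_x_2 = 122
center_y_2 = 358
radius_2 = 64
px0_3 = 98
py0_3 = 216
px1_3 = 206
py1_3 = 324
px1_4 = 70
py1_4 = 108
center_y_5 = 164
radius_5 = 20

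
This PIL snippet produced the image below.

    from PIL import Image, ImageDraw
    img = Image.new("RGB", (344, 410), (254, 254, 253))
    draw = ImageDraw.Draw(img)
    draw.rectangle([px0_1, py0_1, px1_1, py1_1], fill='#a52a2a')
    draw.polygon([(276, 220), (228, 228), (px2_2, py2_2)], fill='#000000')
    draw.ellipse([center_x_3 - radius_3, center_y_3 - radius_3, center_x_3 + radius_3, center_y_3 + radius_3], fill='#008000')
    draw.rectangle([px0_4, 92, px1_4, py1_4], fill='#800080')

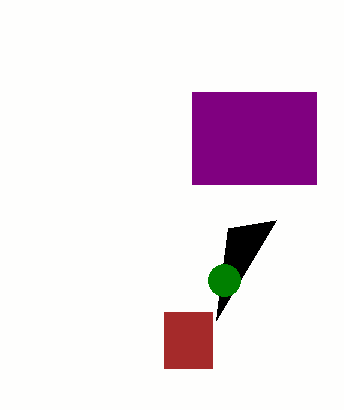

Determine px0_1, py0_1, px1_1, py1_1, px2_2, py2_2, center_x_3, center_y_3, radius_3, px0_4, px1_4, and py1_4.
px0_1 = 164; py0_1 = 312; px1_1 = 212; py1_1 = 368; px2_2 = 216; py2_2 = 320; center_x_3 = 224; center_y_3 = 280; radius_3 = 16; px0_4 = 192; px1_4 = 316; py1_4 = 184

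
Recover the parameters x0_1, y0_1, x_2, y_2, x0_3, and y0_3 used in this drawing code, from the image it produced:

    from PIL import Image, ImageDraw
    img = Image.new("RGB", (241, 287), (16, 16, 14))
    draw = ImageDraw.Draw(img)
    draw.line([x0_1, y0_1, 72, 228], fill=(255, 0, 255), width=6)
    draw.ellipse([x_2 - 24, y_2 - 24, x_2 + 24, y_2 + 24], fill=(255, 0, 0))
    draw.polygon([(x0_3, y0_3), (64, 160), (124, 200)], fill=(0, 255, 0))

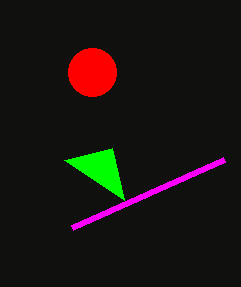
x0_1 = 224, y0_1 = 160, x_2 = 92, y_2 = 72, x0_3 = 112, y0_3 = 148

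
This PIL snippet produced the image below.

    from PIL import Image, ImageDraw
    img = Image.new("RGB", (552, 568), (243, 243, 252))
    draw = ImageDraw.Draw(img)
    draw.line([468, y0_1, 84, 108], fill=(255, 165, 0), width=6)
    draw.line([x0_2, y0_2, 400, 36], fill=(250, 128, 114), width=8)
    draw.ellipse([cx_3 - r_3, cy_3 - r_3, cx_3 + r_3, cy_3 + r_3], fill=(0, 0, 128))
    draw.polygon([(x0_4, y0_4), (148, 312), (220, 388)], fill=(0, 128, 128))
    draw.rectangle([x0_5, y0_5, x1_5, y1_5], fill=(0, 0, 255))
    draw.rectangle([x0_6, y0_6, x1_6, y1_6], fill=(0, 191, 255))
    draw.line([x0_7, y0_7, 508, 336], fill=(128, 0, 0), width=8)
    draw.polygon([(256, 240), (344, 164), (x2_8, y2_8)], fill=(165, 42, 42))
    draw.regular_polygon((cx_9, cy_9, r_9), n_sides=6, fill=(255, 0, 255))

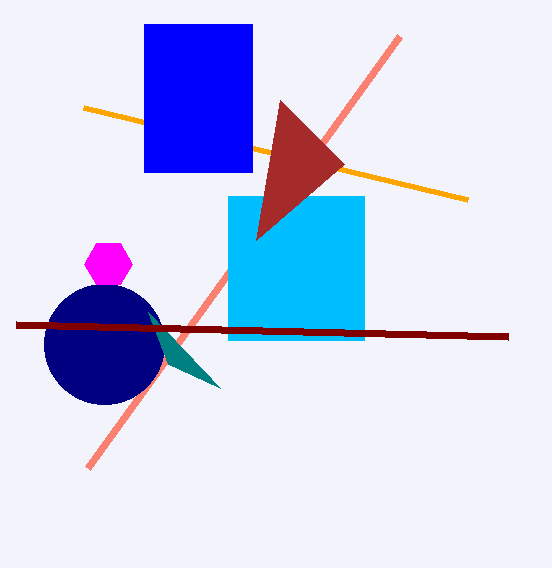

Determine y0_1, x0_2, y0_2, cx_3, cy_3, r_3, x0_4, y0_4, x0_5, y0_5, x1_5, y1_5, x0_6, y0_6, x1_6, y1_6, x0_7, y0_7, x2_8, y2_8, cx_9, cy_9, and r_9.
y0_1 = 200, x0_2 = 88, y0_2 = 468, cx_3 = 104, cy_3 = 344, r_3 = 60, x0_4 = 168, y0_4 = 364, x0_5 = 144, y0_5 = 24, x1_5 = 252, y1_5 = 172, x0_6 = 228, y0_6 = 196, x1_6 = 364, y1_6 = 340, x0_7 = 16, y0_7 = 324, x2_8 = 280, y2_8 = 100, cx_9 = 108, cy_9 = 264, r_9 = 24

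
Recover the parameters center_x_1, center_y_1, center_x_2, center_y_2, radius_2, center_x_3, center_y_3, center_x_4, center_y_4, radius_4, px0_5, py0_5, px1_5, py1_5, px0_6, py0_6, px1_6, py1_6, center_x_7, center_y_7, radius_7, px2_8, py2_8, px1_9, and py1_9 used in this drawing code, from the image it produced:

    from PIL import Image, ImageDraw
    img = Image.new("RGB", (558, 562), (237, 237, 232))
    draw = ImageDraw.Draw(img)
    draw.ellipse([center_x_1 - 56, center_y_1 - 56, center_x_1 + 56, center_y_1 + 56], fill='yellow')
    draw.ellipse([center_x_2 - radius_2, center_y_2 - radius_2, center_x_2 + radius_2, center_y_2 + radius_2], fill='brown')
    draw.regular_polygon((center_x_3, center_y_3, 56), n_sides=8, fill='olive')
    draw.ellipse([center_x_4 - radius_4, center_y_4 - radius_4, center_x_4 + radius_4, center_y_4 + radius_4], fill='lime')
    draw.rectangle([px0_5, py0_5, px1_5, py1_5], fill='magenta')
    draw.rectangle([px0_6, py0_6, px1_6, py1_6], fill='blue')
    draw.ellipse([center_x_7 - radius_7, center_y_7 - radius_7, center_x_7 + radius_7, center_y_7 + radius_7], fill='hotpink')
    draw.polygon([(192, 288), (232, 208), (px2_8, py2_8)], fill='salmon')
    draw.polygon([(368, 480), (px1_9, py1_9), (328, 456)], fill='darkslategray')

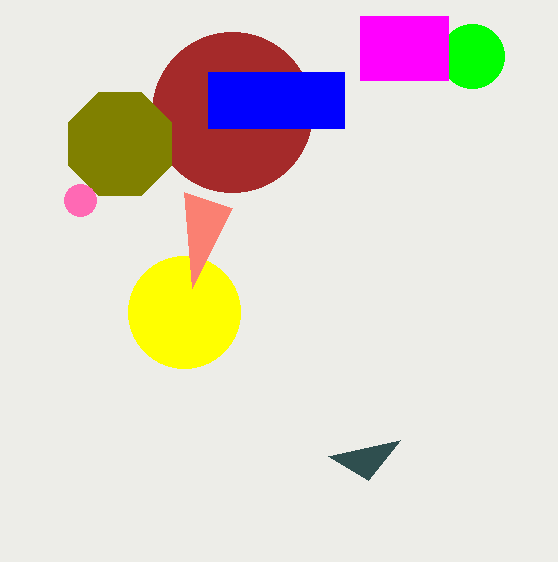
center_x_1 = 184
center_y_1 = 312
center_x_2 = 232
center_y_2 = 112
radius_2 = 80
center_x_3 = 120
center_y_3 = 144
center_x_4 = 472
center_y_4 = 56
radius_4 = 32
px0_5 = 360
py0_5 = 16
px1_5 = 448
py1_5 = 80
px0_6 = 208
py0_6 = 72
px1_6 = 344
py1_6 = 128
center_x_7 = 80
center_y_7 = 200
radius_7 = 16
px2_8 = 184
py2_8 = 192
px1_9 = 400
py1_9 = 440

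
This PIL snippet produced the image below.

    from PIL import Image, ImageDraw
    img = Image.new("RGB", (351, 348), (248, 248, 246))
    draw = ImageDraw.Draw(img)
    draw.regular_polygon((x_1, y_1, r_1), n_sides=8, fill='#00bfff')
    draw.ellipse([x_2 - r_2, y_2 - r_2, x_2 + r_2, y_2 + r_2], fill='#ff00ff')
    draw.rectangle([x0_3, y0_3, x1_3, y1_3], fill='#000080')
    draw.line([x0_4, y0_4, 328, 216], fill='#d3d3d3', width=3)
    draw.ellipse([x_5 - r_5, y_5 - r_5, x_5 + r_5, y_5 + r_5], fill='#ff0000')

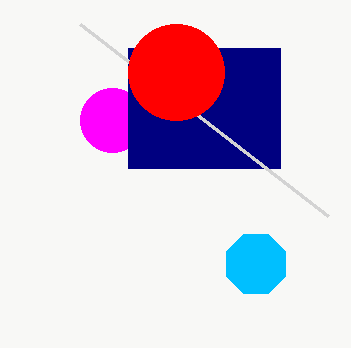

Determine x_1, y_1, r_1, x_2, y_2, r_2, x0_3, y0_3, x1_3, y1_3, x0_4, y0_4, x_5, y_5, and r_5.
x_1 = 256; y_1 = 264; r_1 = 32; x_2 = 112; y_2 = 120; r_2 = 32; x0_3 = 128; y0_3 = 48; x1_3 = 280; y1_3 = 168; x0_4 = 80; y0_4 = 24; x_5 = 176; y_5 = 72; r_5 = 48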